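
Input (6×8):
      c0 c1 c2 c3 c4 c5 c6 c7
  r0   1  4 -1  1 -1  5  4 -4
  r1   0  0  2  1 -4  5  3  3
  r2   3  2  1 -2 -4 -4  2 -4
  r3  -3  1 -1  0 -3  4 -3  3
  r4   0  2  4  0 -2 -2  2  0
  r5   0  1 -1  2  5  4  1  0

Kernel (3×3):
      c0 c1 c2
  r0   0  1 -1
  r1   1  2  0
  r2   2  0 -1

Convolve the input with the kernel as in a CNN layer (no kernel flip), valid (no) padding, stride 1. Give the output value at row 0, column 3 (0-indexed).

-13

The receptive field on the input at this output position is [1 -1 5 / 1 -4 5 / -2 -4 -4]. Elementwise product with the kernel and sum: -1·1 + 5·-1 + 1·1 + -4·2 + -2·2 + -4·-1.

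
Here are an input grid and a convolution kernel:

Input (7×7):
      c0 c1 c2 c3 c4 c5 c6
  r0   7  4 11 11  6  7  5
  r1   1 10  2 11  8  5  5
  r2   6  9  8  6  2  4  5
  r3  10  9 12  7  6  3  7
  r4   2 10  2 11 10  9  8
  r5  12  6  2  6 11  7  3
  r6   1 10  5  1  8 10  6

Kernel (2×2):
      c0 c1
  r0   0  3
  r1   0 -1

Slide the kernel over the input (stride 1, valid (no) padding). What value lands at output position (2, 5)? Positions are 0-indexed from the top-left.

The receptive field on the input at this output position is [4 5 / 3 7]. Elementwise product with the kernel and sum: 5·3 + 7·-1.

8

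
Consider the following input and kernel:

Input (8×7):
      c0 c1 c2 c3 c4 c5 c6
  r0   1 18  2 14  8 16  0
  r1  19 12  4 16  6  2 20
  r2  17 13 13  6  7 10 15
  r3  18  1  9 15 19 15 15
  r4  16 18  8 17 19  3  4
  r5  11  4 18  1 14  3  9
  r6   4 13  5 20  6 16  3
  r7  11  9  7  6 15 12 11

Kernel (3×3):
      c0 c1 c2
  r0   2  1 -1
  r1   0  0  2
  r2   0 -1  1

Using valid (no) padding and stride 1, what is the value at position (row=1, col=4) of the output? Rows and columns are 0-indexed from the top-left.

24

The receptive field on the input at this output position is [6 2 20 / 7 10 15 / 19 15 15]. Elementwise product with the kernel and sum: 6·2 + 2·1 + 20·-1 + 15·2 + 15·-1 + 15·1.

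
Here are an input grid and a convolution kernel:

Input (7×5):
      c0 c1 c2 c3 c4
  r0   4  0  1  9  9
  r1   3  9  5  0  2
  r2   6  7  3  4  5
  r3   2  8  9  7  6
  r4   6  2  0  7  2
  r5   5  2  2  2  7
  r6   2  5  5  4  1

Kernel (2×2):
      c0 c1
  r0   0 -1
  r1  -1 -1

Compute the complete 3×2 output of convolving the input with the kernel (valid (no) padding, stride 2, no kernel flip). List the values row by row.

Output[0,0]: The receptive field on the input at this output position is [4 0 / 3 9]. Elementwise product with the kernel and sum: 0·-1 + 3·-1 + 9·-1.
Output[0,1]: The receptive field on the input at this output position is [1 9 / 5 0]. Elementwise product with the kernel and sum: 9·-1 + 5·-1 + 0·-1.

-12 -14
-17 -20
-9 -11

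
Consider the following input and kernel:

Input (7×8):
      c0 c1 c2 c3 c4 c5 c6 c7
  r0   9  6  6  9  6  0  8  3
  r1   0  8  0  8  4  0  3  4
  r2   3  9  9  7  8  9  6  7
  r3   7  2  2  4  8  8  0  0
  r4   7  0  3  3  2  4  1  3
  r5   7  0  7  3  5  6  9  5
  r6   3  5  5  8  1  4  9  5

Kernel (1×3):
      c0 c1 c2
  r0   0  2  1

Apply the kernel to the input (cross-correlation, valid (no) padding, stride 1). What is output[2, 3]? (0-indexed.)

The receptive field on the input at this output position is [7 8 9]. Elementwise product with the kernel and sum: 8·2 + 9·1.

25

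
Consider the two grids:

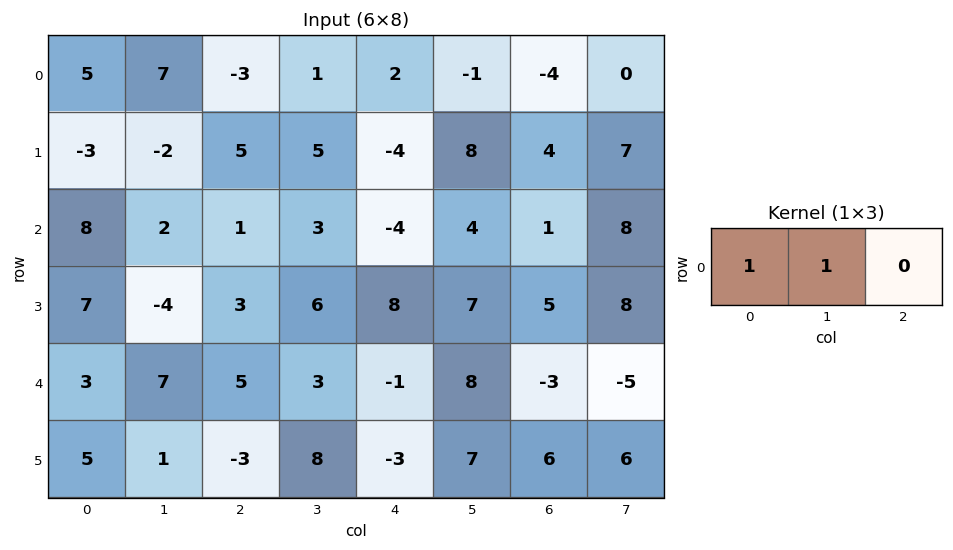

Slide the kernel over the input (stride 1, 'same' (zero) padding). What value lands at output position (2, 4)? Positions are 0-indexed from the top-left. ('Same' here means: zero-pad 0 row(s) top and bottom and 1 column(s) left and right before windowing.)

The receptive field on the zero-padded input at this output position is [3 -4 4]. Elementwise product with the kernel and sum: 3·1 + -4·1.

-1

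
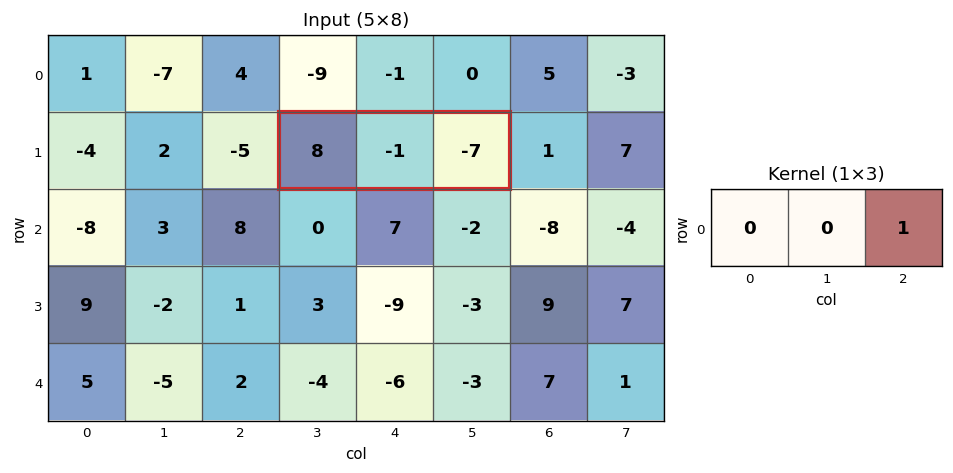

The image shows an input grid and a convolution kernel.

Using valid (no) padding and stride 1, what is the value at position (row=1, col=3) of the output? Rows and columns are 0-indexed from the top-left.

The receptive field on the input at this output position is [8 -1 -7]. Elementwise product with the kernel and sum: -7·1.

-7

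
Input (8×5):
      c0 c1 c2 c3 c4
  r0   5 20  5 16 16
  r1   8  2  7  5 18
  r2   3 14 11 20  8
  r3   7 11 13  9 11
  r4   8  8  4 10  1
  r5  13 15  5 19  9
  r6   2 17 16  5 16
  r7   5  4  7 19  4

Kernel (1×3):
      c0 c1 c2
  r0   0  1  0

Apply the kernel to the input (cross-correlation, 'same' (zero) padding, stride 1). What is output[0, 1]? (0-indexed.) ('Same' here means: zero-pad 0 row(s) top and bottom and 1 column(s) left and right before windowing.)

20

The receptive field on the zero-padded input at this output position is [5 20 5]. Elementwise product with the kernel and sum: 20·1.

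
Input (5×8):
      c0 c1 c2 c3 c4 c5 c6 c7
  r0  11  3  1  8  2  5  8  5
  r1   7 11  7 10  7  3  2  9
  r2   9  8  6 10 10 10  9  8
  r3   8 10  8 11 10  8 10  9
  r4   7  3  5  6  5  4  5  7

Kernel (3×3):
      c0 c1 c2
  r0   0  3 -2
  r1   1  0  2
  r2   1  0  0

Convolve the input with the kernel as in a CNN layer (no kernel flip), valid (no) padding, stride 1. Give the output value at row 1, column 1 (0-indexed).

The receptive field on the input at this output position is [11 7 10 / 8 6 10 / 10 8 11]. Elementwise product with the kernel and sum: 7·3 + 10·-2 + 8·1 + 10·2 + 10·1.

39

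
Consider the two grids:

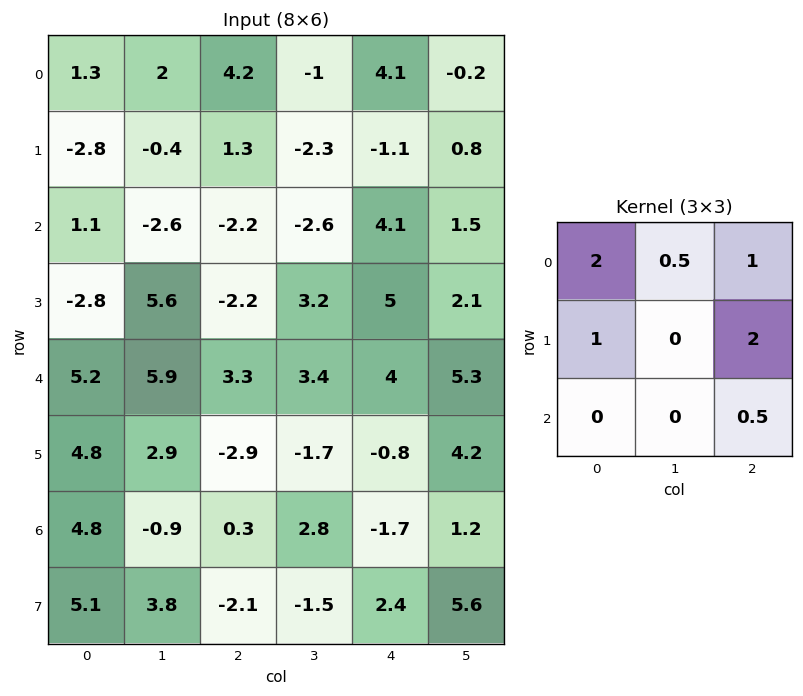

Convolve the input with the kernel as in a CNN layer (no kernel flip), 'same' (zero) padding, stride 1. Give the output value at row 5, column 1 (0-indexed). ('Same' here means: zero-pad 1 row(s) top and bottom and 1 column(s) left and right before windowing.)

15.8

The receptive field on the zero-padded input at this output position is [5.2 5.9 3.3 / 4.8 2.9 -2.9 / 4.8 -0.9 0.3]. Elementwise product with the kernel and sum: 5.2·2 + 5.9·0.5 + 3.3·1 + 4.8·1 + -2.9·2 + 0.3·0.5.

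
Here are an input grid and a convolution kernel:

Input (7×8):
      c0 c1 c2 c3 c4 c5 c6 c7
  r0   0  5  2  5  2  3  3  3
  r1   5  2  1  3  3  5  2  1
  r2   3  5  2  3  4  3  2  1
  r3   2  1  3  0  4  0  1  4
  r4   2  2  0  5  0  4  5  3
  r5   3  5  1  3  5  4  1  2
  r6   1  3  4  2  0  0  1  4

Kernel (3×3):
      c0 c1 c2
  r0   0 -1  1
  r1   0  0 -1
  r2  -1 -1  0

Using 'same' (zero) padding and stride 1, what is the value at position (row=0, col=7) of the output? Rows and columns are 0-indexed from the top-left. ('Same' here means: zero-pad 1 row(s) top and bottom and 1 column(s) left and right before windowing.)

-3

The receptive field on the zero-padded input at this output position is [0 0 0 / 3 3 0 / 2 1 0]. Elementwise product with the kernel and sum: 0·-1 + 0·1 + 0·-1 + 2·-1 + 1·-1.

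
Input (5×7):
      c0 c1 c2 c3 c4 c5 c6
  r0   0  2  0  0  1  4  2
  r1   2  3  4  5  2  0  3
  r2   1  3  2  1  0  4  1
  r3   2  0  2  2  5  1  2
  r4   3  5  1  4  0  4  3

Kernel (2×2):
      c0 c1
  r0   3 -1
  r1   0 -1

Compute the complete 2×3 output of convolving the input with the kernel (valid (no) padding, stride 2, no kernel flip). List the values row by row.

-5 -5 -1
0 3 -5

Output[0,0]: The receptive field on the input at this output position is [0 2 / 2 3]. Elementwise product with the kernel and sum: 0·3 + 2·-1 + 3·-1.
Output[0,1]: The receptive field on the input at this output position is [0 0 / 4 5]. Elementwise product with the kernel and sum: 0·3 + 0·-1 + 5·-1.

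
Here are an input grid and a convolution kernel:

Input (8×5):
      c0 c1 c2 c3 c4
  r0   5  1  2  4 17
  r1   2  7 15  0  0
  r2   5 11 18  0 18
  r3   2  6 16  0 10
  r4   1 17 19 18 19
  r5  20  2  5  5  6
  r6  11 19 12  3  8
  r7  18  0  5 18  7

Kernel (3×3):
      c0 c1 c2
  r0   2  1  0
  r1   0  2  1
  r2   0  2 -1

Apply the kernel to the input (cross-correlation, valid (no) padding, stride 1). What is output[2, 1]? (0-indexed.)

The receptive field on the input at this output position is [11 18 0 / 6 16 0 / 17 19 18]. Elementwise product with the kernel and sum: 11·2 + 18·1 + 16·2 + 0·1 + 19·2 + 18·-1.

92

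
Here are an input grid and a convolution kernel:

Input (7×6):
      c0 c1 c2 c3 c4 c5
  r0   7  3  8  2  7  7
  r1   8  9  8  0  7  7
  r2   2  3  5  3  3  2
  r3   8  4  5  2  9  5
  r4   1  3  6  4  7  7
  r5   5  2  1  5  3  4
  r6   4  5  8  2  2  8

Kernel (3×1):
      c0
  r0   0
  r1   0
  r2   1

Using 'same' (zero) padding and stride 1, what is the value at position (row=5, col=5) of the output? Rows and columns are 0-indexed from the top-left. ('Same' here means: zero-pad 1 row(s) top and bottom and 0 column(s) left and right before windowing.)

The receptive field on the zero-padded input at this output position is [7 / 4 / 8]. Elementwise product with the kernel and sum: 8·1.

8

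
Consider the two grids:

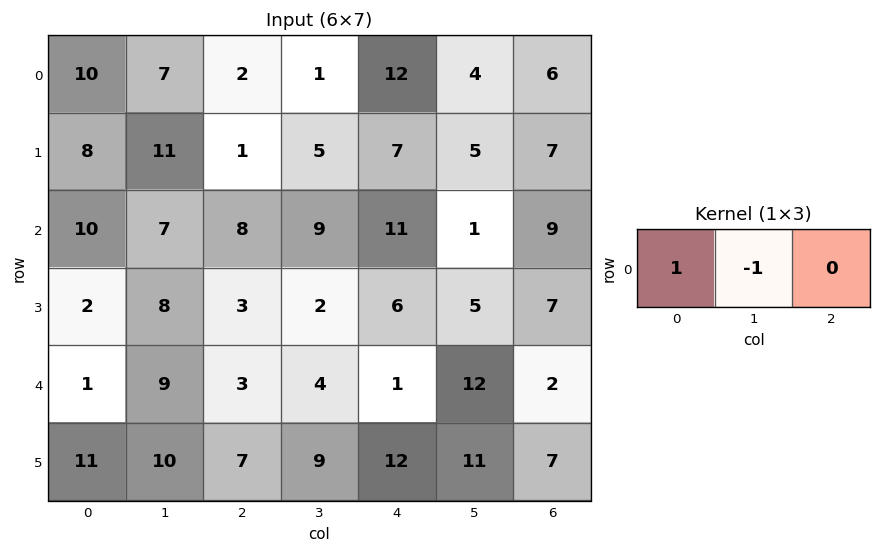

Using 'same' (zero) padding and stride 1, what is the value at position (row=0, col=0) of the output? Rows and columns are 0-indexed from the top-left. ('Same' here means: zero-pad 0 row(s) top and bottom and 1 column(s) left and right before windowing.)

The receptive field on the zero-padded input at this output position is [0 10 7]. Elementwise product with the kernel and sum: 0·1 + 10·-1.

-10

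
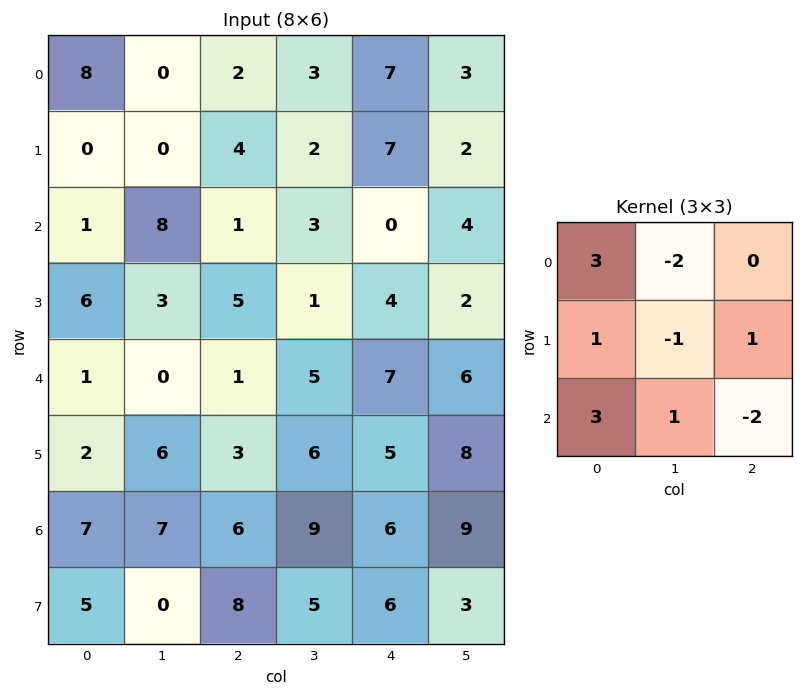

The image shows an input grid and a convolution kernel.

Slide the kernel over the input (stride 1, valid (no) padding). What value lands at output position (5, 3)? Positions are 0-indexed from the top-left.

The receptive field on the input at this output position is [6 5 8 / 9 6 9 / 5 6 3]. Elementwise product with the kernel and sum: 6·3 + 5·-2 + 9·1 + 6·-1 + 9·1 + 5·3 + 6·1 + 3·-2.

35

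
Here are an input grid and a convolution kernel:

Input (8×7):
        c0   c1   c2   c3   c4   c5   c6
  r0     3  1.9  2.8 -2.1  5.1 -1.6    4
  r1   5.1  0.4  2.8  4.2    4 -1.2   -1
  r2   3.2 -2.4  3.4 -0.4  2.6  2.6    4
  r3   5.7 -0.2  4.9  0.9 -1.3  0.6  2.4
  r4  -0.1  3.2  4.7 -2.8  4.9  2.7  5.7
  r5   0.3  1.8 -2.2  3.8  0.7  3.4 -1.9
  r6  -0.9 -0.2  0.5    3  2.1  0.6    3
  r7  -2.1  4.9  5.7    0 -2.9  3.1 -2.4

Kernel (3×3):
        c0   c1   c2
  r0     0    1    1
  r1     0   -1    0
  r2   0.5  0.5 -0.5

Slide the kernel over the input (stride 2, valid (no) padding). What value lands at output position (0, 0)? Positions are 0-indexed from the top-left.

The receptive field on the input at this output position is [3 1.9 2.8 / 5.1 0.4 2.8 / 3.2 -2.4 3.4]. Elementwise product with the kernel and sum: 1.9·1 + 2.8·1 + 0.4·-1 + 3.2·0.5 + -2.4·0.5 + 3.4·-0.5.

3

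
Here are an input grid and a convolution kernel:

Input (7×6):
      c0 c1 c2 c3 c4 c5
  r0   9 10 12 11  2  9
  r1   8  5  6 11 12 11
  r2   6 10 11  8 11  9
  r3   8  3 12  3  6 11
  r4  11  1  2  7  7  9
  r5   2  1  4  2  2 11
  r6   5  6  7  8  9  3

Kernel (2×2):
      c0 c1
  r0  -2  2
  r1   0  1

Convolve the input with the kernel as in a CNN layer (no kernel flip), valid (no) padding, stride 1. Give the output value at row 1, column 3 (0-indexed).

The receptive field on the input at this output position is [11 12 / 8 11]. Elementwise product with the kernel and sum: 11·-2 + 12·2 + 11·1.

13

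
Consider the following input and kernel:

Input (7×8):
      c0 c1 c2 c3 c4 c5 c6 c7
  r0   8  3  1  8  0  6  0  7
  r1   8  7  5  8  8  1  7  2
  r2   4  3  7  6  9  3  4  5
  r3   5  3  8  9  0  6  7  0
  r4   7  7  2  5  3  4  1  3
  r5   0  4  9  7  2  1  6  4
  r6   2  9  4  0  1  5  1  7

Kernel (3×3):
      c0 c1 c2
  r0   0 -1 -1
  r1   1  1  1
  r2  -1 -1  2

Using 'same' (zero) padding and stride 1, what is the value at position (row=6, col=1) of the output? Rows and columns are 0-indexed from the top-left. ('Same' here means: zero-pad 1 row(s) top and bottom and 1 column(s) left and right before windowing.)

2

The receptive field on the zero-padded input at this output position is [0 4 9 / 2 9 4 / 0 0 0]. Elementwise product with the kernel and sum: 4·-1 + 9·-1 + 2·1 + 9·1 + 4·1 + 0·-1 + 0·-1 + 0·2.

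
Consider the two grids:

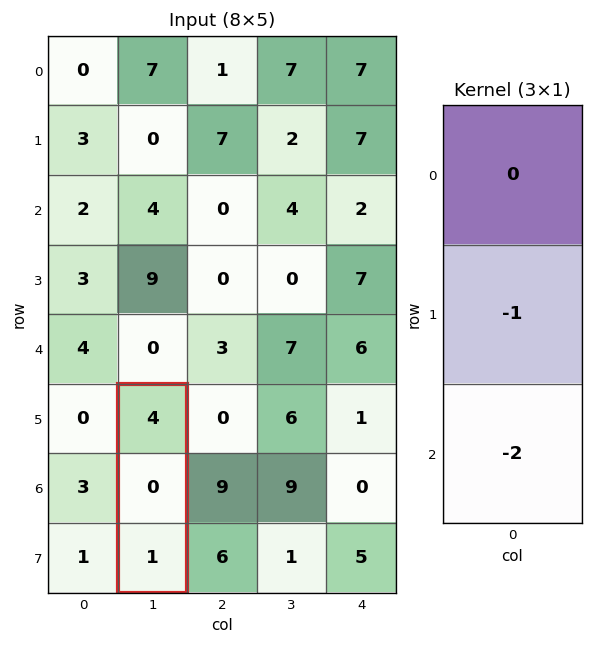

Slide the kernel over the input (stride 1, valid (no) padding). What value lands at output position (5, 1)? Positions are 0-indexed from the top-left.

-2

The receptive field on the input at this output position is [4 / 0 / 1]. Elementwise product with the kernel and sum: 0·-1 + 1·-2.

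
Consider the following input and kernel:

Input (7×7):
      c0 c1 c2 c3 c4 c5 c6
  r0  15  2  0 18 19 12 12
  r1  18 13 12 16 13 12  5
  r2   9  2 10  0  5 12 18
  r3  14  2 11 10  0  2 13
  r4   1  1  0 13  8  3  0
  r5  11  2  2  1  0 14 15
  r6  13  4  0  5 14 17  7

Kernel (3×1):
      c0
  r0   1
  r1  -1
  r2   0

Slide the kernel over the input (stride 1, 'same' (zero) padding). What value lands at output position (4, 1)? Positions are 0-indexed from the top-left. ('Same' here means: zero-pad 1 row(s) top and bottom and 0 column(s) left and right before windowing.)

1

The receptive field on the zero-padded input at this output position is [2 / 1 / 2]. Elementwise product with the kernel and sum: 2·1 + 1·-1.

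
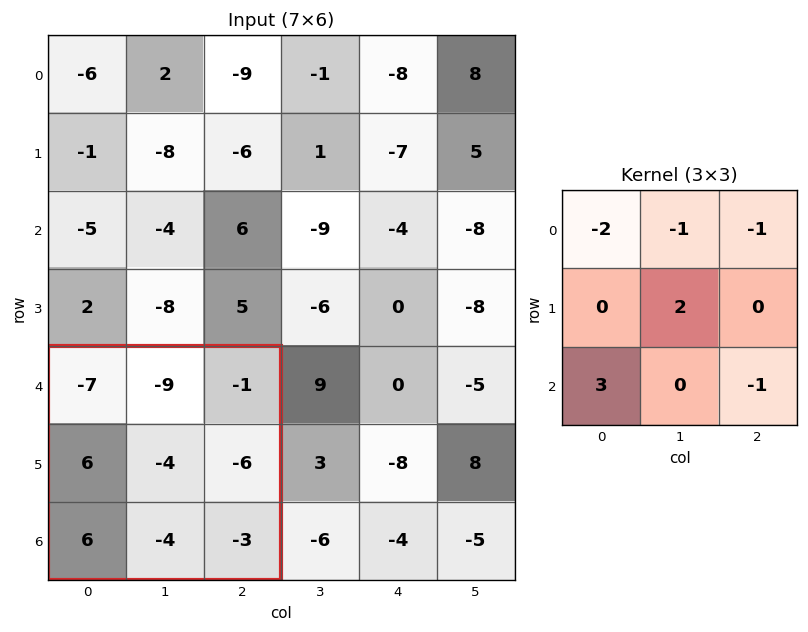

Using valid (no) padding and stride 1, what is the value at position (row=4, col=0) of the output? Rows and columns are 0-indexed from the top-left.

37

The receptive field on the input at this output position is [-7 -9 -1 / 6 -4 -6 / 6 -4 -3]. Elementwise product with the kernel and sum: -7·-2 + -9·-1 + -1·-1 + -4·2 + 6·3 + -3·-1.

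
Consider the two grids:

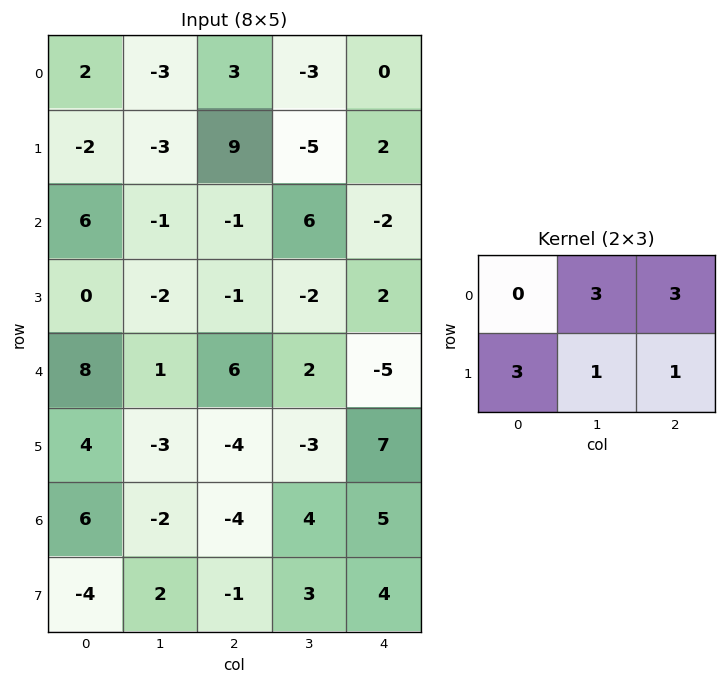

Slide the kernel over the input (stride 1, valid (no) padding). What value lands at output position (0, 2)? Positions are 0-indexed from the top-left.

15

The receptive field on the input at this output position is [3 -3 0 / 9 -5 2]. Elementwise product with the kernel and sum: -3·3 + 0·3 + 9·3 + -5·1 + 2·1.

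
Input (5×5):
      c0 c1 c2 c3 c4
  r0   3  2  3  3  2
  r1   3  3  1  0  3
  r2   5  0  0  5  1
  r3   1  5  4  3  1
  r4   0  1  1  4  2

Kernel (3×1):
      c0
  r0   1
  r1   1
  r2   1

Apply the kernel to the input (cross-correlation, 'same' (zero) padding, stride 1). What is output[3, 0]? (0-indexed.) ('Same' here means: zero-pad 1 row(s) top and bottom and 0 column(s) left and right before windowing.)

6

The receptive field on the zero-padded input at this output position is [5 / 1 / 0]. Elementwise product with the kernel and sum: 5·1 + 1·1 + 0·1.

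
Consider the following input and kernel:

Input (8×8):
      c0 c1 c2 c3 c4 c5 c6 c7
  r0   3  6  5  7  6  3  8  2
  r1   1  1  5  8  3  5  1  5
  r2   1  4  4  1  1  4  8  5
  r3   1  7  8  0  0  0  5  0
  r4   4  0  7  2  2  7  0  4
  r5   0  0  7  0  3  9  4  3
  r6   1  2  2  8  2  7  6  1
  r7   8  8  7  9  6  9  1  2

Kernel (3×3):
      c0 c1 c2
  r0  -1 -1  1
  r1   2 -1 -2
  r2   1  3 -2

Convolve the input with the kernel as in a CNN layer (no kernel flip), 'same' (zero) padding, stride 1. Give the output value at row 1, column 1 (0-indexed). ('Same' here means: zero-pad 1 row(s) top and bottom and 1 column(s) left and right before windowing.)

-8

The receptive field on the zero-padded input at this output position is [3 6 5 / 1 1 5 / 1 4 4]. Elementwise product with the kernel and sum: 3·-1 + 6·-1 + 5·1 + 1·2 + 1·-1 + 5·-2 + 1·1 + 4·3 + 4·-2.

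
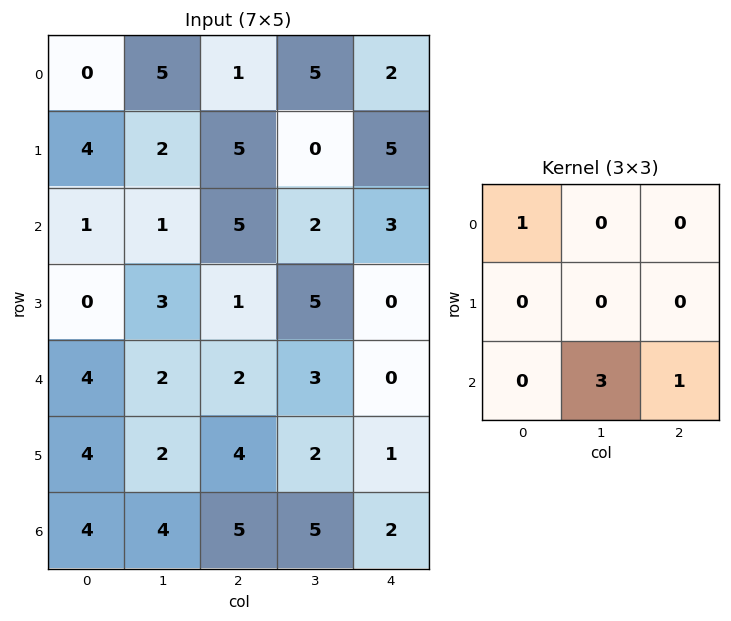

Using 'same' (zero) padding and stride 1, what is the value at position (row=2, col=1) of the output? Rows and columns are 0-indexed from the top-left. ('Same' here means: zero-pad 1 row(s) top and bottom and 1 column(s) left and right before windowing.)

The receptive field on the zero-padded input at this output position is [4 2 5 / 1 1 5 / 0 3 1]. Elementwise product with the kernel and sum: 4·1 + 3·3 + 1·1.

14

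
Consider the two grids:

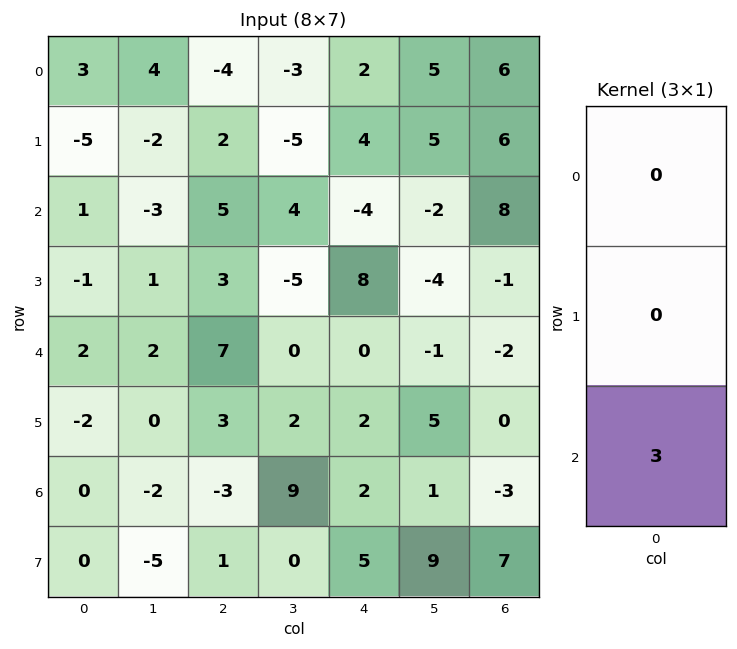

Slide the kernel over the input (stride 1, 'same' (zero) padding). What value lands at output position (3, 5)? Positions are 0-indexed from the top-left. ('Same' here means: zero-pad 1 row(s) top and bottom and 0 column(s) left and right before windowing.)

-3

The receptive field on the zero-padded input at this output position is [-2 / -4 / -1]. Elementwise product with the kernel and sum: -1·3.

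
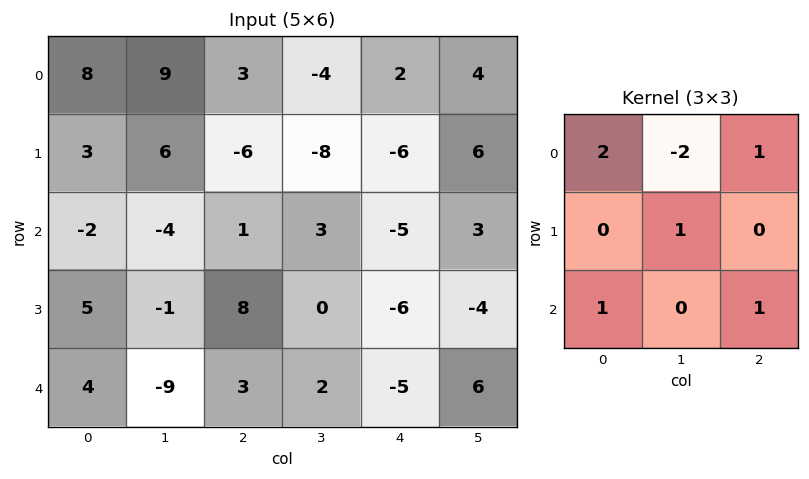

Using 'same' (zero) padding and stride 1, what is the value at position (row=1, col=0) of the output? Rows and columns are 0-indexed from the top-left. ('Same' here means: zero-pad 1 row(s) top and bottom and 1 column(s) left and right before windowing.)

-8

The receptive field on the zero-padded input at this output position is [0 8 9 / 0 3 6 / 0 -2 -4]. Elementwise product with the kernel and sum: 0·2 + 8·-2 + 9·1 + 3·1 + 0·1 + -4·1.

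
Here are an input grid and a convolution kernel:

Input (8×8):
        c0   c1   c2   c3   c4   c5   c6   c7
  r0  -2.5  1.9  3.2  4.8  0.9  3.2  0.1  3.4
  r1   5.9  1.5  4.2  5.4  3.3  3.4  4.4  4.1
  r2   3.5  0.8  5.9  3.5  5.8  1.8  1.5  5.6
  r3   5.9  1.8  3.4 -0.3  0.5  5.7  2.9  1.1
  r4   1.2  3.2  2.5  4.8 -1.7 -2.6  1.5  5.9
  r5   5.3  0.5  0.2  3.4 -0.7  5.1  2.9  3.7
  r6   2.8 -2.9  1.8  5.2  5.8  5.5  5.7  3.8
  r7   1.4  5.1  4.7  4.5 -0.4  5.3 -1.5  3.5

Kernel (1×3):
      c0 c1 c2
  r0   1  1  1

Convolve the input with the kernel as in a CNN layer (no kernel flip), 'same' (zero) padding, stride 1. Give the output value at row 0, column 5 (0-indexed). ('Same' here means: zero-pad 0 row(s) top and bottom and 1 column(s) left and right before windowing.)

4.2

The receptive field on the zero-padded input at this output position is [0.9 3.2 0.1]. Elementwise product with the kernel and sum: 0.9·1 + 3.2·1 + 0.1·1.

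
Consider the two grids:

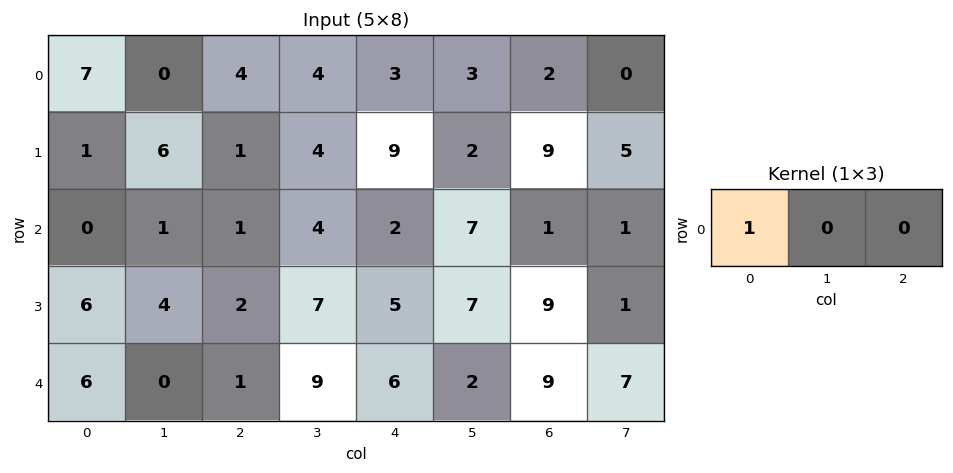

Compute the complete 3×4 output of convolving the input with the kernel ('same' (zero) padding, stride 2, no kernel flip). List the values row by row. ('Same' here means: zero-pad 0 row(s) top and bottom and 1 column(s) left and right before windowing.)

0 0 4 3
0 1 4 7
0 0 9 2

Output[0,0]: The receptive field on the zero-padded input at this output position is [0 7 0]. Elementwise product with the kernel and sum: 0·1.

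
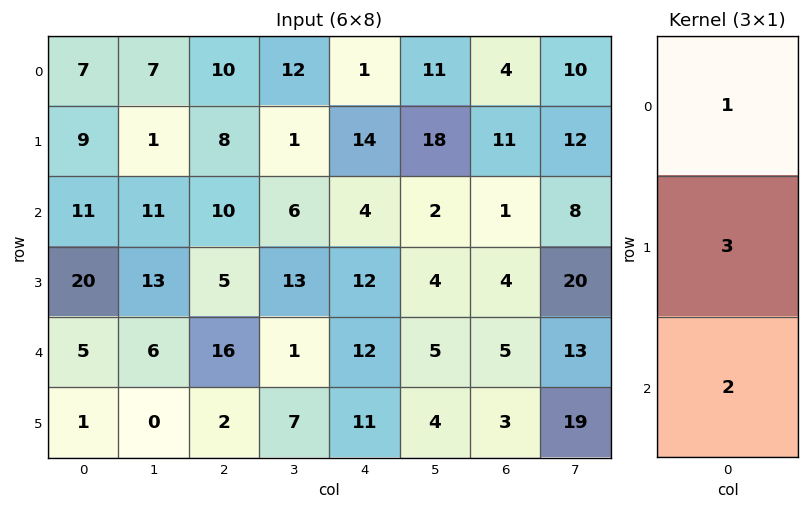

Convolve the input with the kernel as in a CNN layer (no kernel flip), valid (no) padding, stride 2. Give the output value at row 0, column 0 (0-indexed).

56

The receptive field on the input at this output position is [7 / 9 / 11]. Elementwise product with the kernel and sum: 7·1 + 9·3 + 11·2.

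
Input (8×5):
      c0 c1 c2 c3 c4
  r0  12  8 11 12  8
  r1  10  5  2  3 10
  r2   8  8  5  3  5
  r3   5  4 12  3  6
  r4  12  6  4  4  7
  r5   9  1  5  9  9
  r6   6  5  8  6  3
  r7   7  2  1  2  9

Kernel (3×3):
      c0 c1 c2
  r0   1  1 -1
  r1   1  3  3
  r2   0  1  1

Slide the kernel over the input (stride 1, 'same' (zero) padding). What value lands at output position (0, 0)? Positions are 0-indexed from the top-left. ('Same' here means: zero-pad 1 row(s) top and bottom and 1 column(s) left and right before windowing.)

75

The receptive field on the zero-padded input at this output position is [0 0 0 / 0 12 8 / 0 10 5]. Elementwise product with the kernel and sum: 0·1 + 0·1 + 0·-1 + 0·1 + 12·3 + 8·3 + 10·1 + 5·1.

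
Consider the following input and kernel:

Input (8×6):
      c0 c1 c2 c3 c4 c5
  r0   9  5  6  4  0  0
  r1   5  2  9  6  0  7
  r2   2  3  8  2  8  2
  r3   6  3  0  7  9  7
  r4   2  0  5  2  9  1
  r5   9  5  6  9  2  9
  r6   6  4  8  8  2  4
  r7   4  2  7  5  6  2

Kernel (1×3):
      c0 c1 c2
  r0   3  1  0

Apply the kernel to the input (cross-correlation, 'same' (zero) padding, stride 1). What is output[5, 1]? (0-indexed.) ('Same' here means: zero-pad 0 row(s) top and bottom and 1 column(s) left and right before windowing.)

32

The receptive field on the zero-padded input at this output position is [9 5 6]. Elementwise product with the kernel and sum: 9·3 + 5·1.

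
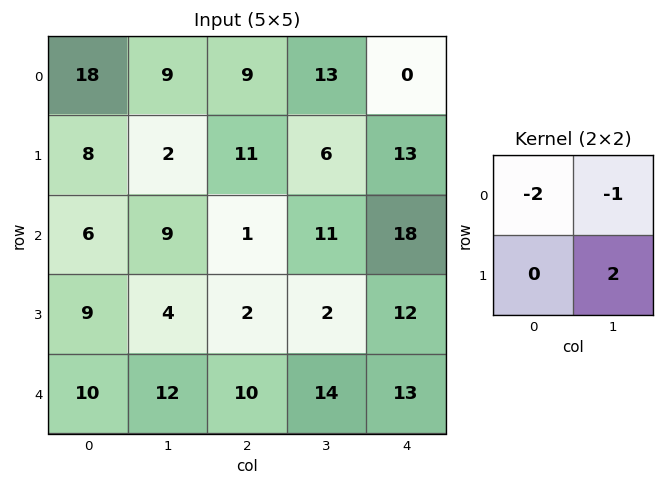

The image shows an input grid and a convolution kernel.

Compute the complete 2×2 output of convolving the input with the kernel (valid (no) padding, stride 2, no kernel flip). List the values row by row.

-41 -19
-13 -9

Output[0,0]: The receptive field on the input at this output position is [18 9 / 8 2]. Elementwise product with the kernel and sum: 18·-2 + 9·-1 + 2·2.
Output[0,1]: The receptive field on the input at this output position is [9 13 / 11 6]. Elementwise product with the kernel and sum: 9·-2 + 13·-1 + 6·2.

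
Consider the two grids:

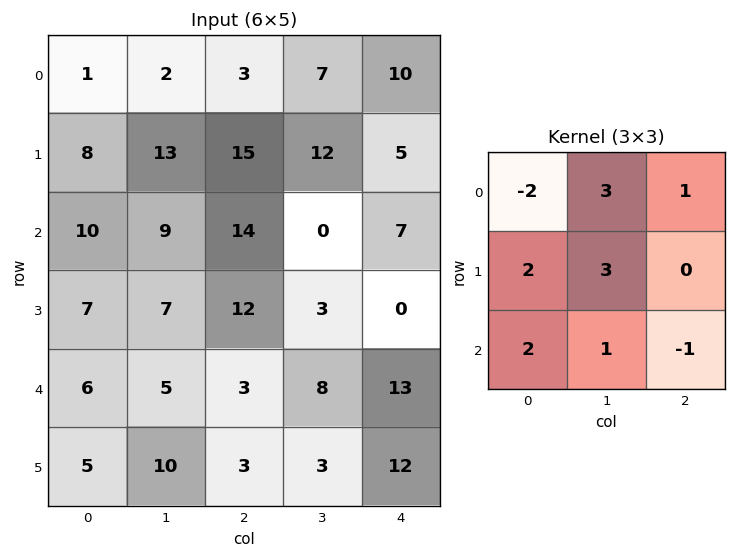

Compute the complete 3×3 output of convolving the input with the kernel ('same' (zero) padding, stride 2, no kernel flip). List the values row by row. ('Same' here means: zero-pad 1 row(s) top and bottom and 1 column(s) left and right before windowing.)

Output[0,0]: The receptive field on the zero-padded input at this output position is [0 0 0 / 0 1 2 / 0 8 13]. Elementwise product with the kernel and sum: 0·-2 + 0·3 + 0·1 + 0·2 + 1·3 + 0·2 + 8·1 + 13·-1.
Output[0,1]: The receptive field on the zero-padded input at this output position is [0 0 0 / 2 3 7 / 13 15 12]. Elementwise product with the kernel and sum: 0·-2 + 0·3 + 0·1 + 2·2 + 3·3 + 13·2 + 15·1 + 12·-1.

-2 42 73
67 114 18
41 64 67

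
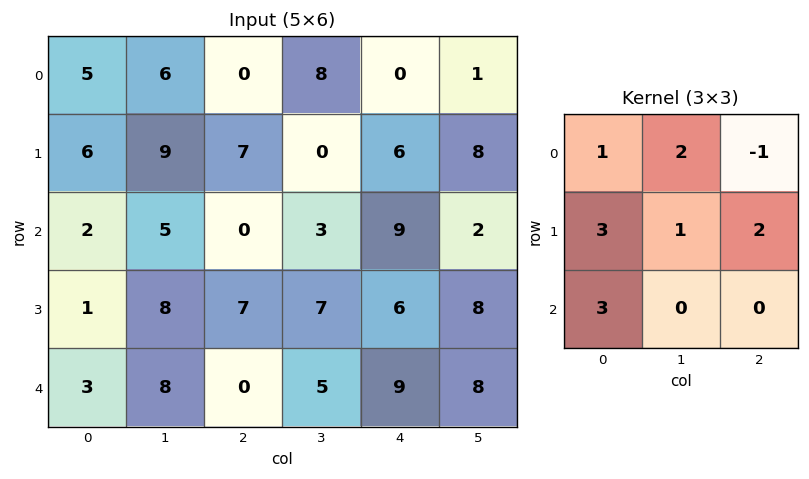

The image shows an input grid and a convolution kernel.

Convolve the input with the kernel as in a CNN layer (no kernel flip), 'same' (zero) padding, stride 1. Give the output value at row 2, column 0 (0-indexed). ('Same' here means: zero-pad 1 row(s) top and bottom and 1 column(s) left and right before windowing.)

15

The receptive field on the zero-padded input at this output position is [0 6 9 / 0 2 5 / 0 1 8]. Elementwise product with the kernel and sum: 0·1 + 6·2 + 9·-1 + 0·3 + 2·1 + 5·2 + 0·3.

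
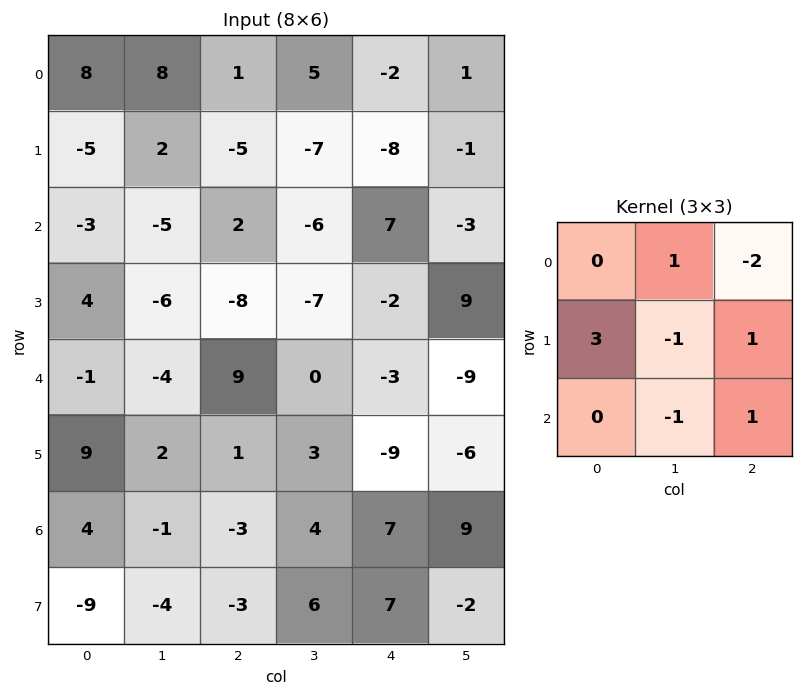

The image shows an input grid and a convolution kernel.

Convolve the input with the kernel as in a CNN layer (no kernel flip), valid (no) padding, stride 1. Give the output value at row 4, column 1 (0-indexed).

24

The receptive field on the input at this output position is [-4 9 0 / 2 1 3 / -1 -3 4]. Elementwise product with the kernel and sum: 9·1 + 0·-2 + 2·3 + 1·-1 + 3·1 + -3·-1 + 4·1.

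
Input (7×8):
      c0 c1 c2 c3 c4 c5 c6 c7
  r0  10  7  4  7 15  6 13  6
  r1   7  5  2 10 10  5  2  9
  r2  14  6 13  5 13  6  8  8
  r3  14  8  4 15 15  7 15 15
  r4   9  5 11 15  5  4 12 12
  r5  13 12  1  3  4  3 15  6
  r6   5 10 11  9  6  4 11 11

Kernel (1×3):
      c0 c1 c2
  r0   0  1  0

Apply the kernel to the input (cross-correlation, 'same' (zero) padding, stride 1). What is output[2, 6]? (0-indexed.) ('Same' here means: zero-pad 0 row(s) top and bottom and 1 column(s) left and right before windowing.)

8

The receptive field on the zero-padded input at this output position is [6 8 8]. Elementwise product with the kernel and sum: 8·1.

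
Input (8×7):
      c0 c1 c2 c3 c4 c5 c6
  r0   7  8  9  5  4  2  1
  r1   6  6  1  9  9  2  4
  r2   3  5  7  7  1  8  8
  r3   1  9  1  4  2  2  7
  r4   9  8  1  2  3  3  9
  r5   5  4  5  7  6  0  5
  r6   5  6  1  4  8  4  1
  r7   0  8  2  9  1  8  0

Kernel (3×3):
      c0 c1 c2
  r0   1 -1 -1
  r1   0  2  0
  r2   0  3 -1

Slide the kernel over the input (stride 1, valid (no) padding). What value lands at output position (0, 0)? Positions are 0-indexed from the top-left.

10

The receptive field on the input at this output position is [7 8 9 / 6 6 1 / 3 5 7]. Elementwise product with the kernel and sum: 7·1 + 8·-1 + 9·-1 + 6·2 + 5·3 + 7·-1.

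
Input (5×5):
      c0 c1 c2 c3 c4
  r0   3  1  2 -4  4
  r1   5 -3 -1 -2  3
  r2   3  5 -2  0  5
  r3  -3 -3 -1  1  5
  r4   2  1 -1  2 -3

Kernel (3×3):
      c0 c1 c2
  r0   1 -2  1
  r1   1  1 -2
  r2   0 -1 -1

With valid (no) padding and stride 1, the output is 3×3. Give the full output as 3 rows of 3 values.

Output[0,0]: The receptive field on the input at this output position is [3 1 2 / 5 -3 -1 / 3 5 -2]. Elementwise product with the kernel and sum: 3·1 + 1·-2 + 2·1 + 5·1 + -3·1 + -1·-2 + 5·-1 + -2·-1.
Output[0,1]: The receptive field on the input at this output position is [1 2 -4 / -3 -1 -2 / 5 -2 0]. Elementwise product with the kernel and sum: 1·1 + 2·-2 + -4·1 + -3·1 + -1·1 + -2·-2 + -2·-1 + 0·-1.

4 -5 0
26 0 -12
-13 2 -6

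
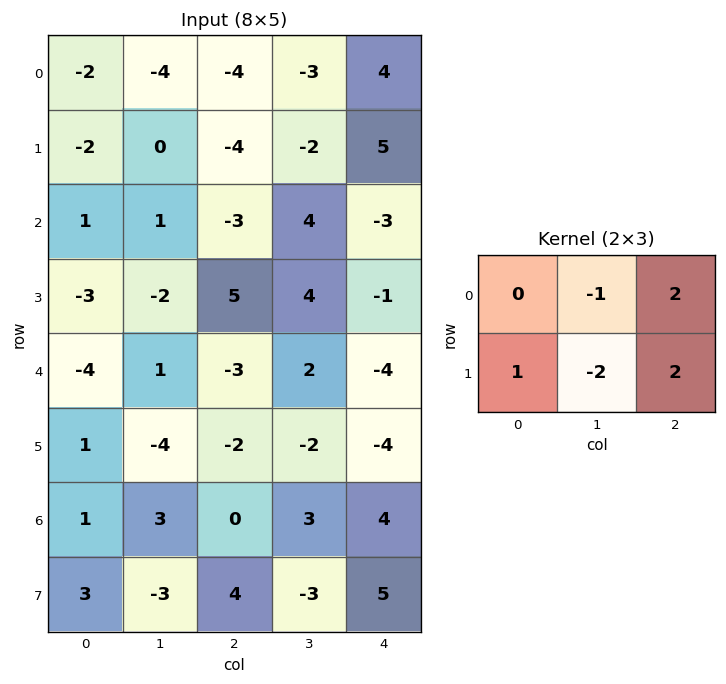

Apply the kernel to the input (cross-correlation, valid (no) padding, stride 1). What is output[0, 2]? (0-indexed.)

The receptive field on the input at this output position is [-4 -3 4 / -4 -2 5]. Elementwise product with the kernel and sum: -3·-1 + 4·2 + -4·1 + -2·-2 + 5·2.

21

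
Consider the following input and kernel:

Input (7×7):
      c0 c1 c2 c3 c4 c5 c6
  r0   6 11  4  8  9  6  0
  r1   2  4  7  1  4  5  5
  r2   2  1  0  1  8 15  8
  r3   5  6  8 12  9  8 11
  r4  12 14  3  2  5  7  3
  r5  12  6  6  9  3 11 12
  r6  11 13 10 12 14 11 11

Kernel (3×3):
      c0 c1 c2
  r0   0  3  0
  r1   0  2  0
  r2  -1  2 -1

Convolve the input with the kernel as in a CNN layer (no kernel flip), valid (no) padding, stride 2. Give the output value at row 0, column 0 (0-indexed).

41

The receptive field on the input at this output position is [6 11 4 / 2 4 7 / 2 1 0]. Elementwise product with the kernel and sum: 11·3 + 4·2 + 2·-1 + 1·2 + 0·-1.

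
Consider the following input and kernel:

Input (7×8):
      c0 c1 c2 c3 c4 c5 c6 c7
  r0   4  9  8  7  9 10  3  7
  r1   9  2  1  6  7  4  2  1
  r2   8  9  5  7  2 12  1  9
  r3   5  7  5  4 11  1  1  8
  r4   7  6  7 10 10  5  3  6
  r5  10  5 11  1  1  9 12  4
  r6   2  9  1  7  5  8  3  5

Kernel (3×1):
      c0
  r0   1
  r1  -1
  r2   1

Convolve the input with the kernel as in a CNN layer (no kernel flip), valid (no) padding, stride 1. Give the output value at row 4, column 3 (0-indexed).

16

The receptive field on the input at this output position is [10 / 1 / 7]. Elementwise product with the kernel and sum: 10·1 + 1·-1 + 7·1.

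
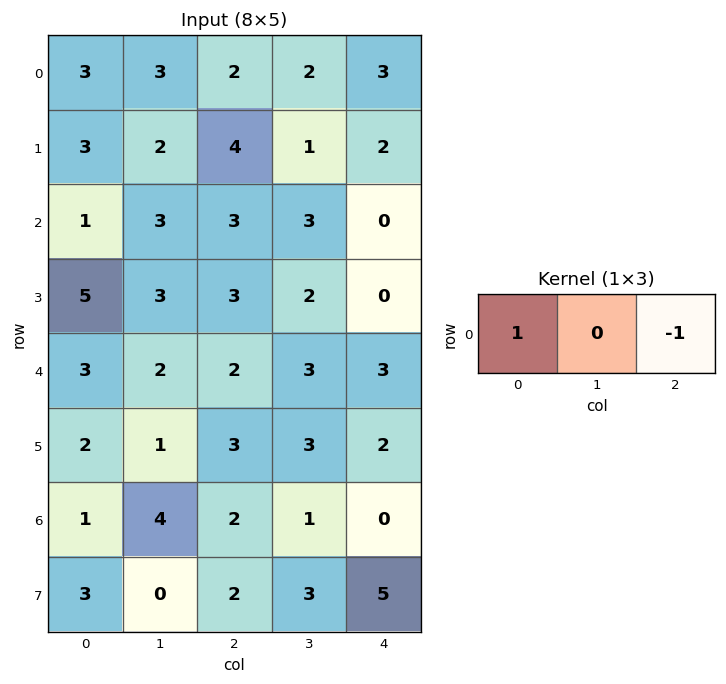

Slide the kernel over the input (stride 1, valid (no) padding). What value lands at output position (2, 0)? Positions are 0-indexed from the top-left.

-2

The receptive field on the input at this output position is [1 3 3]. Elementwise product with the kernel and sum: 1·1 + 3·-1.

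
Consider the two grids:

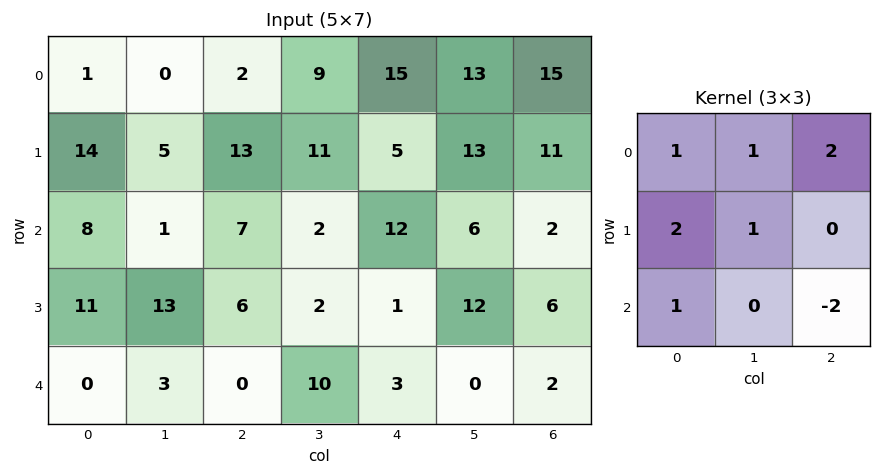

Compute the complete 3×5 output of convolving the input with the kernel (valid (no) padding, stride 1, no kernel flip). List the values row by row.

Output[0,0]: The receptive field on the input at this output position is [1 0 2 / 14 5 13 / 8 1 7]. Elementwise product with the kernel and sum: 1·1 + 0·1 + 2·2 + 14·2 + 5·1 + 8·1 + 7·-2.
Output[0,1]: The receptive field on the input at this output position is [0 2 9 / 5 13 11 / 1 7 2]. Elementwise product with the kernel and sum: 0·1 + 2·1 + 9·2 + 5·2 + 13·1 + 1·1 + 2·-2.

32 40 61 67 89
61 58 54 36 59
58 27 41 41 35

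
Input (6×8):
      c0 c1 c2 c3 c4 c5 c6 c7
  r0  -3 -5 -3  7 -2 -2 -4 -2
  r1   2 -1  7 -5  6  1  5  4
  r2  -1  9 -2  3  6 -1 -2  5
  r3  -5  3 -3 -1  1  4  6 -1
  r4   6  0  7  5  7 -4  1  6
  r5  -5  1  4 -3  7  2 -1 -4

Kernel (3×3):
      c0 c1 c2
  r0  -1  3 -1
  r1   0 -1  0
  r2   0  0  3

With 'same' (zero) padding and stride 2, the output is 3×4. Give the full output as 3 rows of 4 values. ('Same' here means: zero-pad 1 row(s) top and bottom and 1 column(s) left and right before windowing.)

0 -12 5 16
17 26 28 9
-21 -27 -1 2

Output[0,0]: The receptive field on the zero-padded input at this output position is [0 0 0 / 0 -3 -5 / 0 2 -1]. Elementwise product with the kernel and sum: 0·-1 + 0·3 + 0·-1 + -3·-1 + -1·3.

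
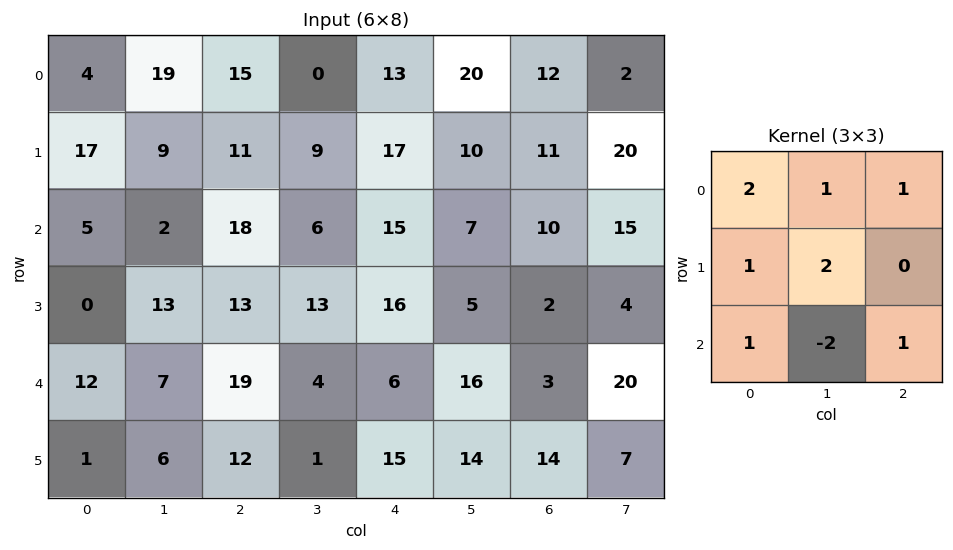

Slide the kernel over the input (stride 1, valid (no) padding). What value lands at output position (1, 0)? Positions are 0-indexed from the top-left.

The receptive field on the input at this output position is [17 9 11 / 5 2 18 / 0 13 13]. Elementwise product with the kernel and sum: 17·2 + 9·1 + 11·1 + 5·1 + 2·2 + 0·1 + 13·-2 + 13·1.

50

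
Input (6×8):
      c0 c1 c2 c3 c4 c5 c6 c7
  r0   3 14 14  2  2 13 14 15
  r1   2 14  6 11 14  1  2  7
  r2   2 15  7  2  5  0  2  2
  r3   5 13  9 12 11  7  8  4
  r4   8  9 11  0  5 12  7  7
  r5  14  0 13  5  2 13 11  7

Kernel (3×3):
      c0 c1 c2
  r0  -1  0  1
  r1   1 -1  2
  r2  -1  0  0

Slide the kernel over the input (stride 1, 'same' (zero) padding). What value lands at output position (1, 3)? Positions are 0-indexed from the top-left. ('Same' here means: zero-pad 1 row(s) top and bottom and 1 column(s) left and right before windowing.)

4

The receptive field on the zero-padded input at this output position is [14 2 2 / 6 11 14 / 7 2 5]. Elementwise product with the kernel and sum: 14·-1 + 2·1 + 6·1 + 11·-1 + 14·2 + 7·-1.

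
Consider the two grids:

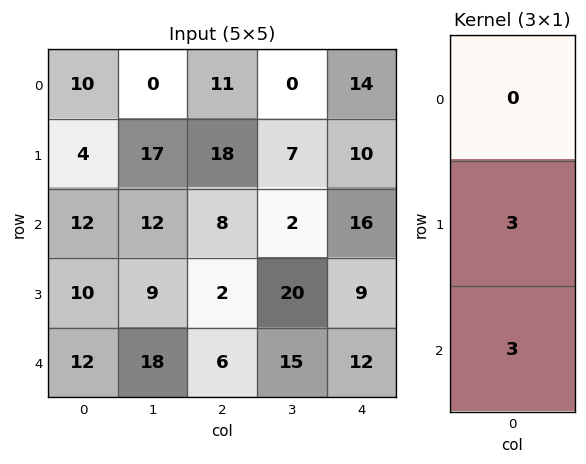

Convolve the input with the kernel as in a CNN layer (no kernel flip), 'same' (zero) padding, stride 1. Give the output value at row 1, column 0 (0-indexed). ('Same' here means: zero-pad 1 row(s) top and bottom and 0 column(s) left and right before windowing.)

The receptive field on the zero-padded input at this output position is [10 / 4 / 12]. Elementwise product with the kernel and sum: 4·3 + 12·3.

48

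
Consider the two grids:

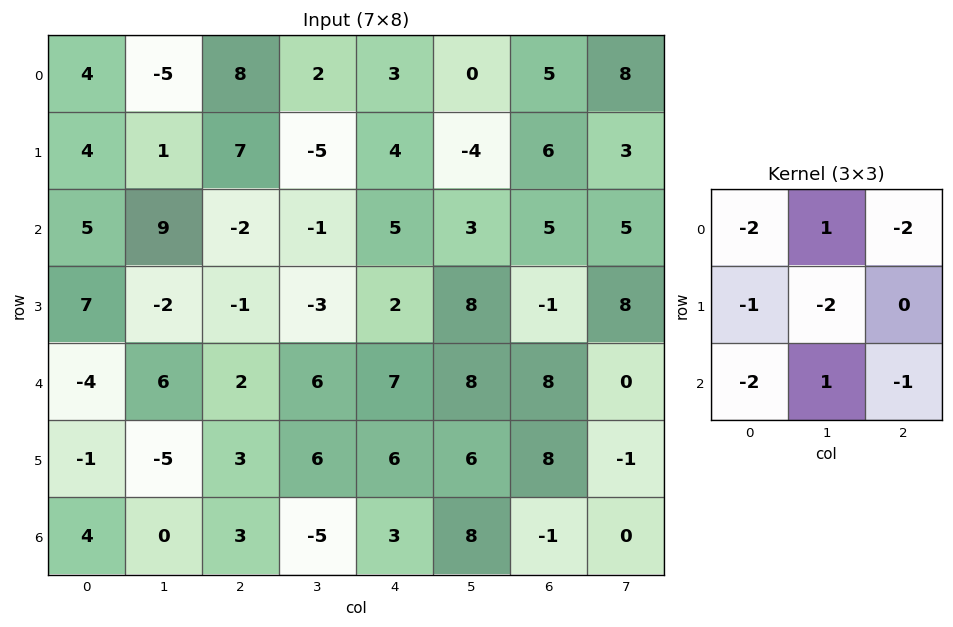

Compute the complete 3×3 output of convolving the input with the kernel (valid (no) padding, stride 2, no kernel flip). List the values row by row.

Output[0,0]: The receptive field on the input at this output position is [4 -5 8 / 4 1 7 / 5 9 -2]. Elementwise product with the kernel and sum: 4·-2 + -5·1 + 8·-2 + 4·-1 + 1·-2 + 5·-2 + 9·1 + -2·-1.

-34 -19 -24
12 -5 -49
10 -41 -37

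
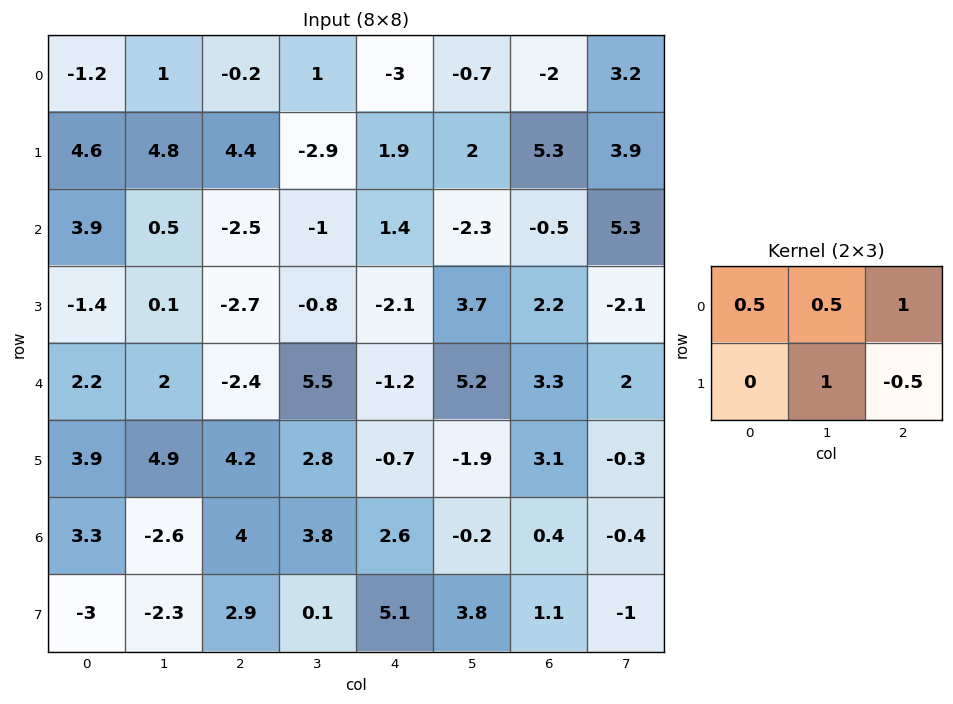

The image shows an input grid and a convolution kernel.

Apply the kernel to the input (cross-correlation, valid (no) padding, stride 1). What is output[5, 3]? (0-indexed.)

1.85

The receptive field on the input at this output position is [2.8 -0.7 -1.9 / 3.8 2.6 -0.2]. Elementwise product with the kernel and sum: 2.8·0.5 + -0.7·0.5 + -1.9·1 + 2.6·1 + -0.2·-0.5.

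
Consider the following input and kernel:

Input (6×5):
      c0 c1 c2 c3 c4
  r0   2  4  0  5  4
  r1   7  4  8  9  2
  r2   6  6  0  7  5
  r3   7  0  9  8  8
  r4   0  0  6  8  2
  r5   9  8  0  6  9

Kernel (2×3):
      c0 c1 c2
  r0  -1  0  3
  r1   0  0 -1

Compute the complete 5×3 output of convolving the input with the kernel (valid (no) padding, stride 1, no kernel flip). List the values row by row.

Output[0,0]: The receptive field on the input at this output position is [2 4 0 / 7 4 8]. Elementwise product with the kernel and sum: 2·-1 + 0·3 + 8·-1.

-10 2 10
17 16 -7
-15 7 7
14 16 13
18 18 -9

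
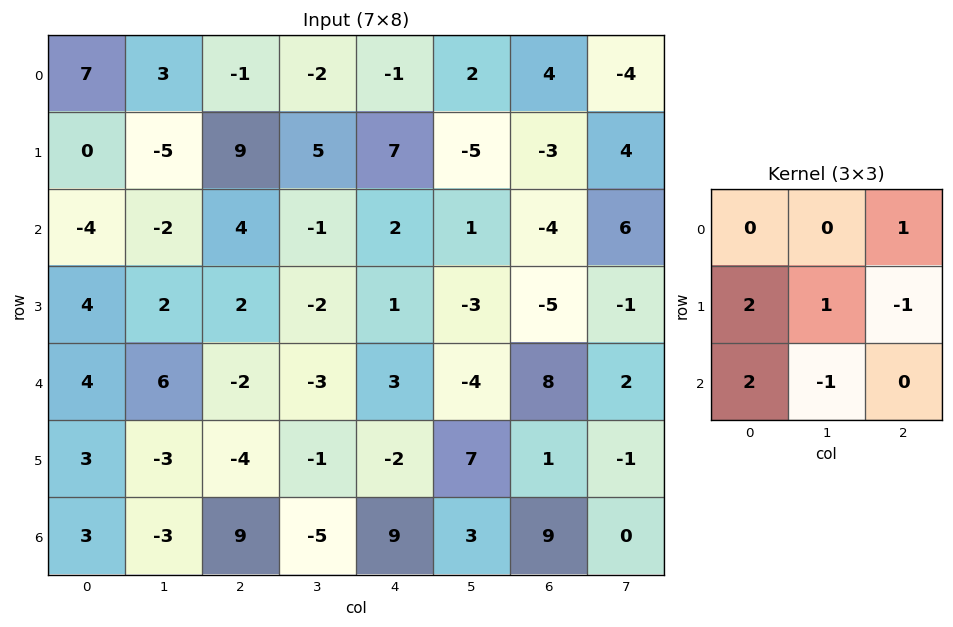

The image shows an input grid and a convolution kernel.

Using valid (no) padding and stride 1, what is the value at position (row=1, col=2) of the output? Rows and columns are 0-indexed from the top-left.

18

The receptive field on the input at this output position is [9 5 7 / 4 -1 2 / 2 -2 1]. Elementwise product with the kernel and sum: 7·1 + 4·2 + -1·1 + 2·-1 + 2·2 + -2·-1.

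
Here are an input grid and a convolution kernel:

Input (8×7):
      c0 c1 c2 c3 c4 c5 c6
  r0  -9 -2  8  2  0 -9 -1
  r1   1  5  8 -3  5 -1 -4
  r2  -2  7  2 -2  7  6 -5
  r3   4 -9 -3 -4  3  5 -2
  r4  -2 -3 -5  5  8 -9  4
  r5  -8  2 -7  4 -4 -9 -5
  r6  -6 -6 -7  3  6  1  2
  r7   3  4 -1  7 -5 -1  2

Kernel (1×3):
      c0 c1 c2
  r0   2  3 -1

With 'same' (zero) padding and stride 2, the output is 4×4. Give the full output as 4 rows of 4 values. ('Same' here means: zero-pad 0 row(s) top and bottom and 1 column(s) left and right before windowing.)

-25 18 13 -21
-13 22 11 -3
-3 -26 43 -6
-12 -36 23 8

Output[0,0]: The receptive field on the zero-padded input at this output position is [0 -9 -2]. Elementwise product with the kernel and sum: 0·2 + -9·3 + -2·-1.
Output[0,1]: The receptive field on the zero-padded input at this output position is [-2 8 2]. Elementwise product with the kernel and sum: -2·2 + 8·3 + 2·-1.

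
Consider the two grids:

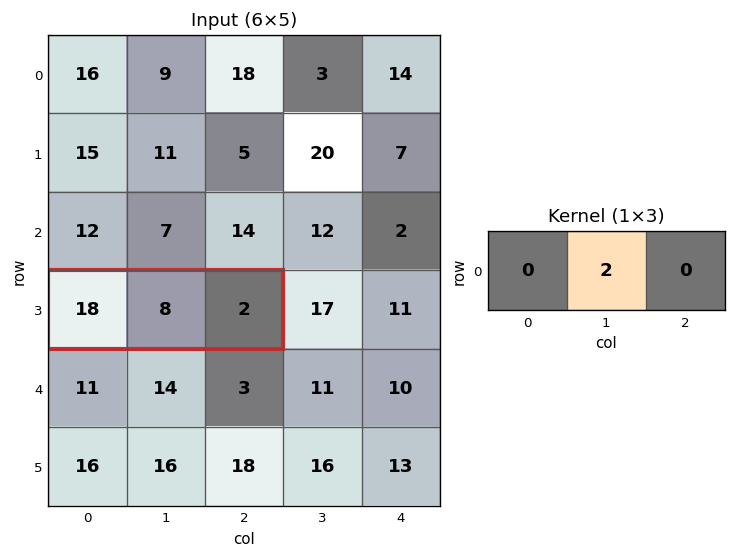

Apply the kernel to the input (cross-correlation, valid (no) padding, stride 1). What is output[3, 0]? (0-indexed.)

The receptive field on the input at this output position is [18 8 2]. Elementwise product with the kernel and sum: 8·2.

16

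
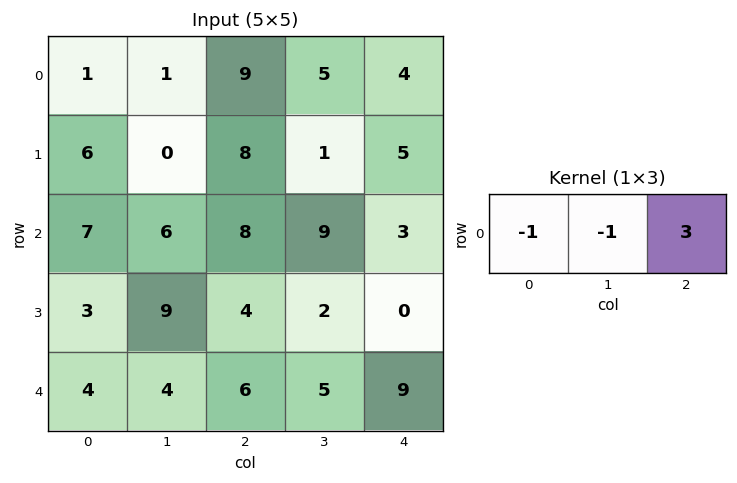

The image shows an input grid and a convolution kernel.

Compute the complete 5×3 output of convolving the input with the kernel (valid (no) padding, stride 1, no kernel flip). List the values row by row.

25 5 -2
18 -5 6
11 13 -8
0 -7 -6
10 5 16

Output[0,0]: The receptive field on the input at this output position is [1 1 9]. Elementwise product with the kernel and sum: 1·-1 + 1·-1 + 9·3.
Output[0,1]: The receptive field on the input at this output position is [1 9 5]. Elementwise product with the kernel and sum: 1·-1 + 9·-1 + 5·3.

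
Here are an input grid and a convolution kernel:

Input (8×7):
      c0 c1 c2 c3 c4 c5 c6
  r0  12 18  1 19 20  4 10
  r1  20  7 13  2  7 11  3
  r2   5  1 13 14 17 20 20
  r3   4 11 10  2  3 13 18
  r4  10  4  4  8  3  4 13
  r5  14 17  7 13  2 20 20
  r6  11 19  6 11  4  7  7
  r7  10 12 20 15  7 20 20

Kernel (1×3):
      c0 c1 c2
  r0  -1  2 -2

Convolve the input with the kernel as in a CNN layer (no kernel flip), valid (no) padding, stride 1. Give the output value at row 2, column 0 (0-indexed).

The receptive field on the input at this output position is [5 1 13]. Elementwise product with the kernel and sum: 5·-1 + 1·2 + 13·-2.

-29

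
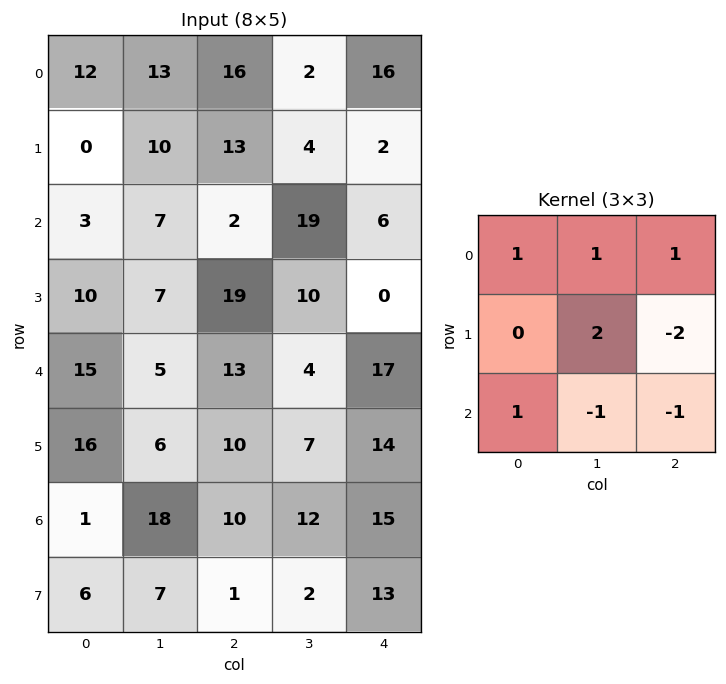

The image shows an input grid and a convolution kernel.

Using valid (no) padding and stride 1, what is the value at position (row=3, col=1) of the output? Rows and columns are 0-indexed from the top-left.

43

The receptive field on the input at this output position is [7 19 10 / 5 13 4 / 6 10 7]. Elementwise product with the kernel and sum: 7·1 + 19·1 + 10·1 + 13·2 + 4·-2 + 6·1 + 10·-1 + 7·-1.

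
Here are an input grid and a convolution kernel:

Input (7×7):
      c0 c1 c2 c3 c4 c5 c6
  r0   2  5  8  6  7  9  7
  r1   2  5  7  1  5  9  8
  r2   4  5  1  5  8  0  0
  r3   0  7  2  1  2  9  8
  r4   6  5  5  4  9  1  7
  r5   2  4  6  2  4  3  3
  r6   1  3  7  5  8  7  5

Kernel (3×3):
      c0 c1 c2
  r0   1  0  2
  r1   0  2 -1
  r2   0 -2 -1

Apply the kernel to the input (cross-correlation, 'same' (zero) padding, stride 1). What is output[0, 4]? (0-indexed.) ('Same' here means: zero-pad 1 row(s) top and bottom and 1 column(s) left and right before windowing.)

The receptive field on the zero-padded input at this output position is [0 0 0 / 6 7 9 / 1 5 9]. Elementwise product with the kernel and sum: 0·1 + 0·2 + 7·2 + 9·-1 + 5·-2 + 9·-1.

-14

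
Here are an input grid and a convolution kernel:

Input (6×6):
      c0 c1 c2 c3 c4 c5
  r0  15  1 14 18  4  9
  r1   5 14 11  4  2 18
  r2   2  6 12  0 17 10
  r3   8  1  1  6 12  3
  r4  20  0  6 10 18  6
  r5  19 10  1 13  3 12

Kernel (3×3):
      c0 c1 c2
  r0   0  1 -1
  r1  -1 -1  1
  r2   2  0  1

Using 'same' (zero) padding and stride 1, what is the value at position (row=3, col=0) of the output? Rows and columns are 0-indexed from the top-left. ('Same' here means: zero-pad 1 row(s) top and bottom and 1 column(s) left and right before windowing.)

-11

The receptive field on the zero-padded input at this output position is [0 2 6 / 0 8 1 / 0 20 0]. Elementwise product with the kernel and sum: 2·1 + 6·-1 + 0·-1 + 8·-1 + 1·1 + 0·2 + 0·1.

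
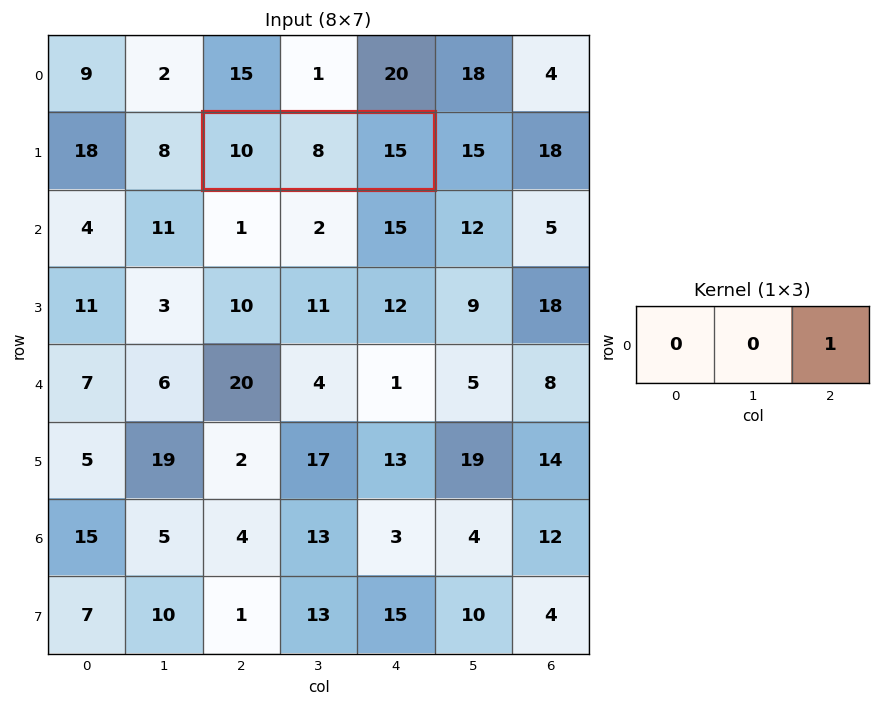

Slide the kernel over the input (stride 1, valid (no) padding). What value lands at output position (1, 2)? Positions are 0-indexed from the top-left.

15

The receptive field on the input at this output position is [10 8 15]. Elementwise product with the kernel and sum: 15·1.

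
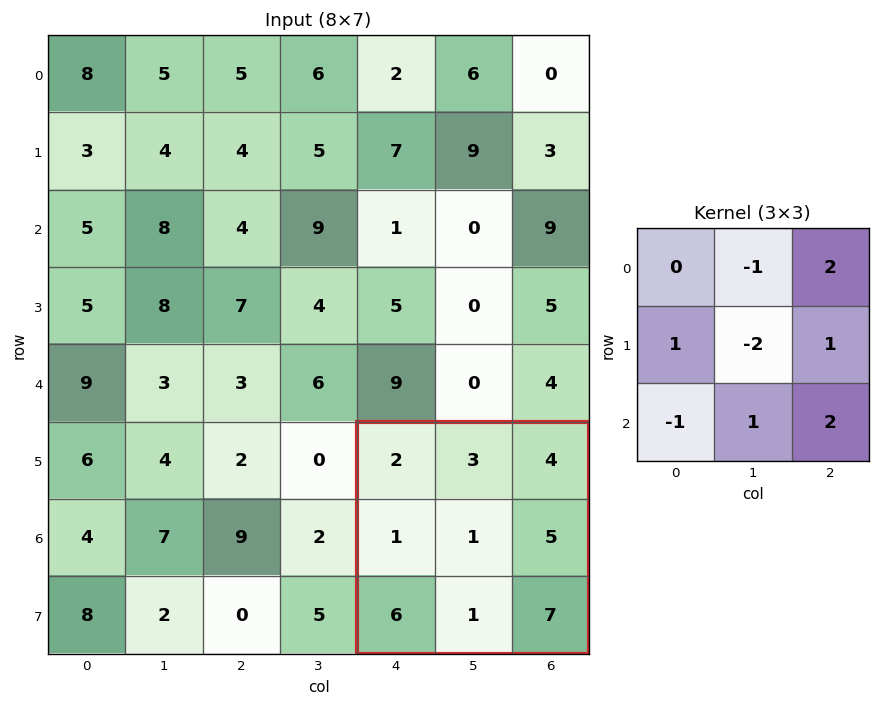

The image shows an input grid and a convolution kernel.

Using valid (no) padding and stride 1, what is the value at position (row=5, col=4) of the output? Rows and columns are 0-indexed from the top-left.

18

The receptive field on the input at this output position is [2 3 4 / 1 1 5 / 6 1 7]. Elementwise product with the kernel and sum: 3·-1 + 4·2 + 1·1 + 1·-2 + 5·1 + 6·-1 + 1·1 + 7·2.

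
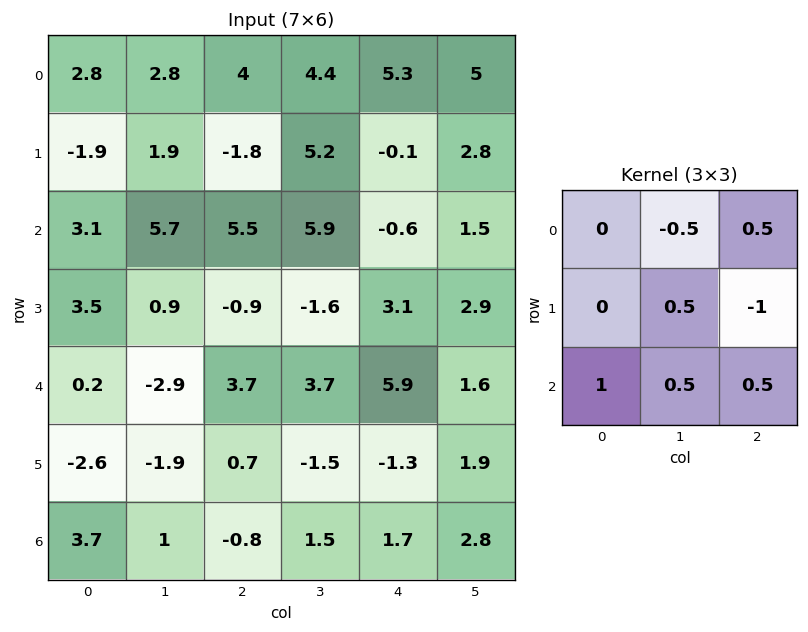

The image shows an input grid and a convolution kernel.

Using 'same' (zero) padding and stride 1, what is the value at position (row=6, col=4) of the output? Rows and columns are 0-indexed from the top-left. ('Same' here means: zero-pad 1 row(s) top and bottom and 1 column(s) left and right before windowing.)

-0.35

The receptive field on the zero-padded input at this output position is [-1.5 -1.3 1.9 / 1.5 1.7 2.8 / 0 0 0]. Elementwise product with the kernel and sum: -1.3·-0.5 + 1.9·0.5 + 1.7·0.5 + 2.8·-1 + 0·1 + 0·0.5 + 0·0.5.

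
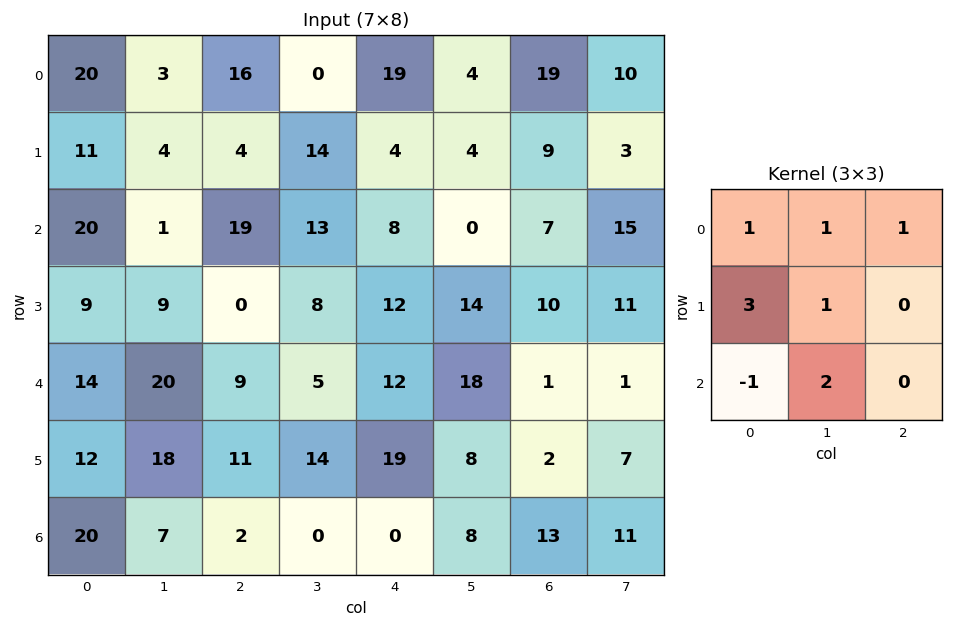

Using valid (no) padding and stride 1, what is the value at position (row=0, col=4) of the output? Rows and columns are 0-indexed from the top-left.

The receptive field on the input at this output position is [19 4 19 / 4 4 9 / 8 0 7]. Elementwise product with the kernel and sum: 19·1 + 4·1 + 19·1 + 4·3 + 4·1 + 8·-1 + 0·2.

50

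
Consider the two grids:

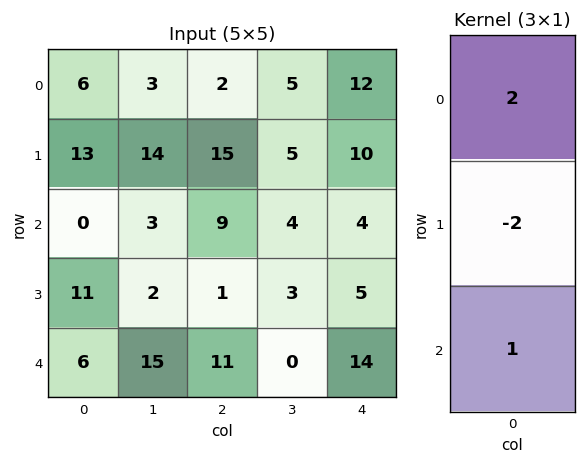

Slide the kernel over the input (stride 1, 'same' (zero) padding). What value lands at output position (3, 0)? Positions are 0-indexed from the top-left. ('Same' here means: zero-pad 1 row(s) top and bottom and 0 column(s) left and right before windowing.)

-16

The receptive field on the zero-padded input at this output position is [0 / 11 / 6]. Elementwise product with the kernel and sum: 0·2 + 11·-2 + 6·1.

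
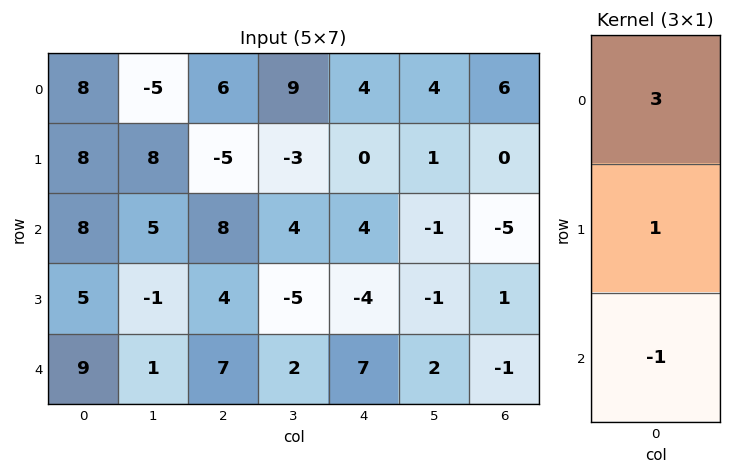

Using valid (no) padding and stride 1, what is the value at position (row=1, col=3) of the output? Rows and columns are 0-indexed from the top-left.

The receptive field on the input at this output position is [-3 / 4 / -5]. Elementwise product with the kernel and sum: -3·3 + 4·1 + -5·-1.

0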